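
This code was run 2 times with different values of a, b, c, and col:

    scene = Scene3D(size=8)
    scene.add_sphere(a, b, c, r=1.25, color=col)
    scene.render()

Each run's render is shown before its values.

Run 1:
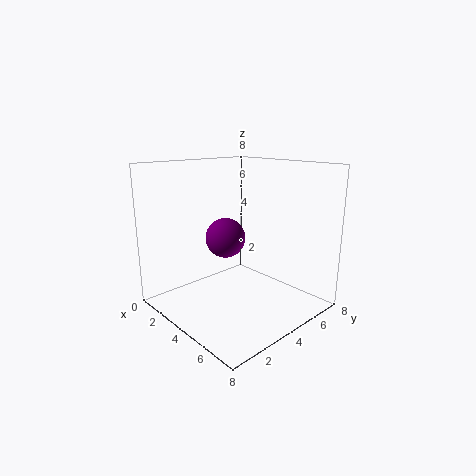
a = 1.75, b = 5, c = 3.25, col = 'purple'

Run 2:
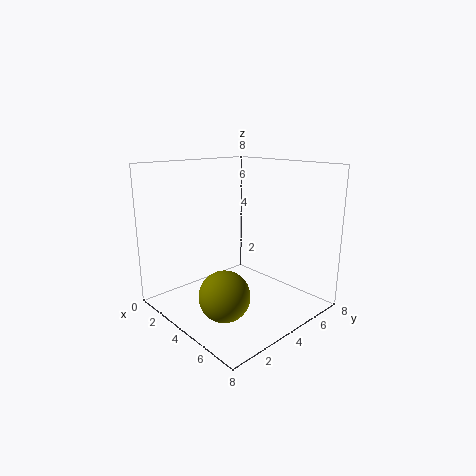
a = 5.75, b = 1.5, c = 2, col = 'olive'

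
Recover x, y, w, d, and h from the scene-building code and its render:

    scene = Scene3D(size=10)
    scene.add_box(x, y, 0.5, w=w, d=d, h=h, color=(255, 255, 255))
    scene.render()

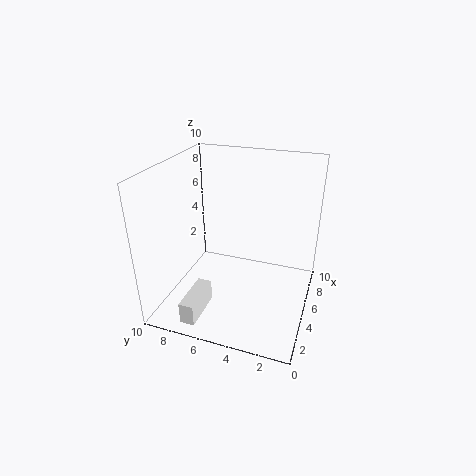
x = 0.5
y = 6.5
w = 3
d = 1
h = 1.5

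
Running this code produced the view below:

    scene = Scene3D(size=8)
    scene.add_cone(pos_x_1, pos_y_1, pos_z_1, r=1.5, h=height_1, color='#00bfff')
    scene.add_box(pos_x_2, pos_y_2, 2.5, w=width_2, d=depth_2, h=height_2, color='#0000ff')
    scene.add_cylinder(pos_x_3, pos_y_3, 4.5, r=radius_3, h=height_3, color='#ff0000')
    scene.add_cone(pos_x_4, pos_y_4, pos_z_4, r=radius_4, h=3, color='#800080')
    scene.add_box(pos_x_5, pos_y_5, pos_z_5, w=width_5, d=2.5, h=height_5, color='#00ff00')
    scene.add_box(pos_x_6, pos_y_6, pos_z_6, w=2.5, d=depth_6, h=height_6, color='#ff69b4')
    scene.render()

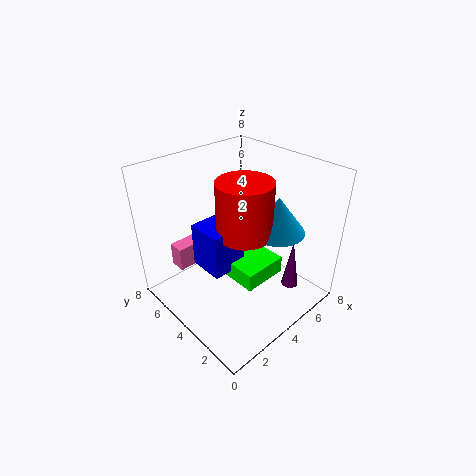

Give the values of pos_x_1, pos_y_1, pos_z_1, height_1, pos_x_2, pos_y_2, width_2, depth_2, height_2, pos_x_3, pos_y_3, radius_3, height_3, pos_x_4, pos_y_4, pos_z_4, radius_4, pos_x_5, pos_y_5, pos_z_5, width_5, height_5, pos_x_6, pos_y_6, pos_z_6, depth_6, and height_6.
pos_x_1 = 5.5, pos_y_1 = 2.5, pos_z_1 = 4.5, height_1 = 2, pos_x_2 = 2, pos_y_2 = 3.5, width_2 = 2, depth_2 = 2, height_2 = 2.5, pos_x_3 = 4, pos_y_3 = 3.5, radius_3 = 1.5, height_3 = 3, pos_x_4 = 6.5, pos_y_4 = 2, pos_z_4 = 0.5, radius_4 = 0.5, pos_x_5 = 3, pos_y_5 = 2, pos_z_5 = 2, width_5 = 2.5, height_5 = 1, pos_x_6 = 2, pos_y_6 = 7, pos_z_6 = 1, depth_6 = 1, height_6 = 1.5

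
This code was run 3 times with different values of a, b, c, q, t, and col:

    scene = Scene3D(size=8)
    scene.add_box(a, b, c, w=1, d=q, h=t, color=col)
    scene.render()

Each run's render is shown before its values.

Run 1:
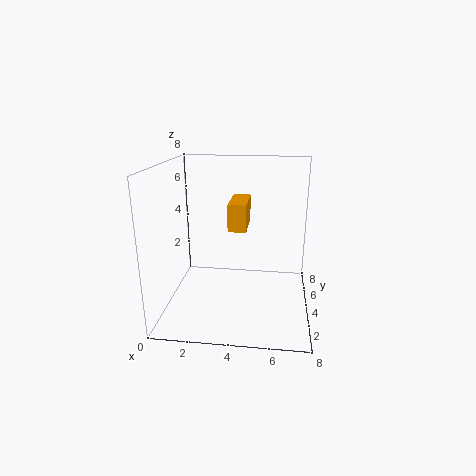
a = 3.5
b = 3.5
c = 4.5
q = 2.5
t = 1.5
col = 'orange'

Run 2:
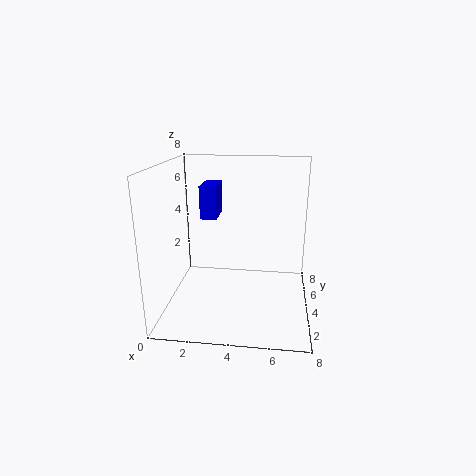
a = 1.5
b = 5.5
c = 4.5
q = 2
t = 2
col = 'blue'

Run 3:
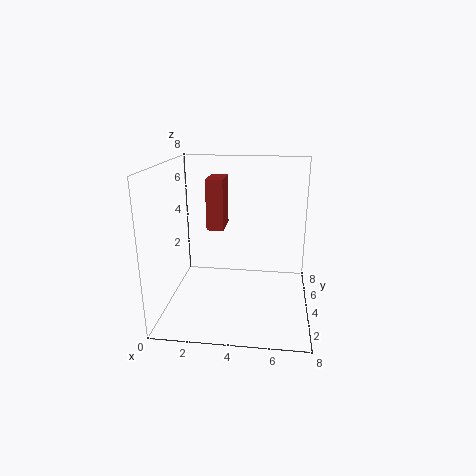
a = 2
b = 5
c = 4
q = 2
t = 3
col = 'brown'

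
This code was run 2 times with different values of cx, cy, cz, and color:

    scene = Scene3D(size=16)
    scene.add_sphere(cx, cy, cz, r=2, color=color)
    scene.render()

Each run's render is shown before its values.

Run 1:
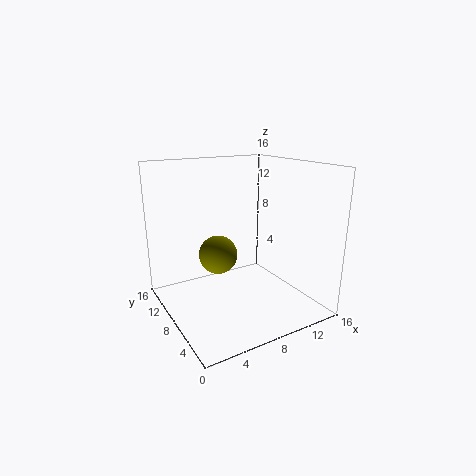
cx = 5, cy = 7, cz = 7, color = 'olive'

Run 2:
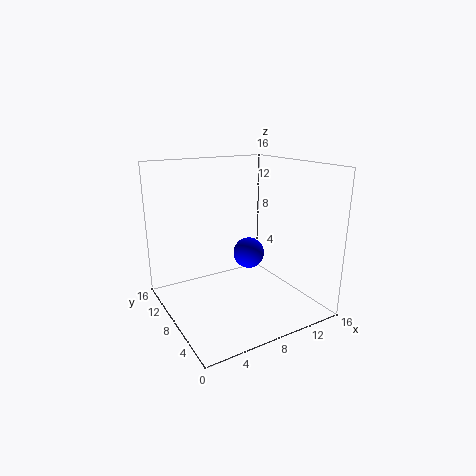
cx = 12, cy = 12, cz = 4, color = 'blue'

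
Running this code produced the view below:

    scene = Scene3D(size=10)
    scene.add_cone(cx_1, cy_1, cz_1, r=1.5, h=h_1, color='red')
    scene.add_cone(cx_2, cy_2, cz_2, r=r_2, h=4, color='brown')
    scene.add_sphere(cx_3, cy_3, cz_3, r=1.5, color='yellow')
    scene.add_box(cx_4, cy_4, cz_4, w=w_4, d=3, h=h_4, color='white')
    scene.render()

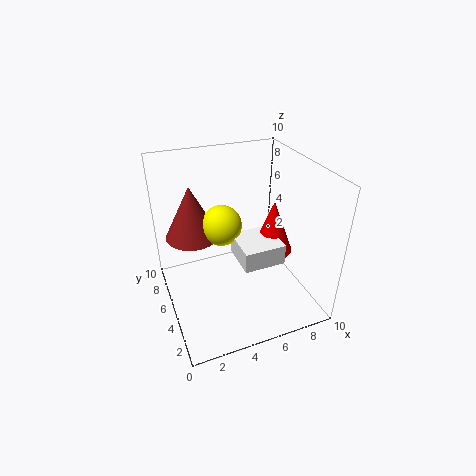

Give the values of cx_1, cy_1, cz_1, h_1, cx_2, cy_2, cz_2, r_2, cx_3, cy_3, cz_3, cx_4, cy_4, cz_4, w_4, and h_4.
cx_1 = 8, cy_1 = 5.5, cz_1 = 3, h_1 = 4, cx_2 = 2.5, cy_2 = 8, cz_2 = 4, r_2 = 2, cx_3 = 4.5, cy_3 = 7, cz_3 = 5, cx_4 = 5, cy_4 = 3.5, cz_4 = 3, w_4 = 3, h_4 = 1.5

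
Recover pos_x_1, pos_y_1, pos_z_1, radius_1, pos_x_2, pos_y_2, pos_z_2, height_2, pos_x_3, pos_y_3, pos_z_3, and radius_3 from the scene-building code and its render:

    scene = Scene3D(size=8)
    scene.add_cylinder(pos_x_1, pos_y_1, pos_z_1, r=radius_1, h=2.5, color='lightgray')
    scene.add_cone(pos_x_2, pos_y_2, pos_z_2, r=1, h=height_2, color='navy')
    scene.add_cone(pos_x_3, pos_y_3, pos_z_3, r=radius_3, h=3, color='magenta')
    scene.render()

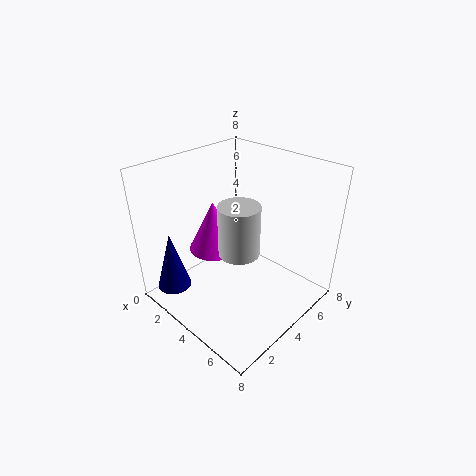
pos_x_1 = 5.5; pos_y_1 = 2.5; pos_z_1 = 4.5; radius_1 = 1; pos_x_2 = 1; pos_y_2 = 1.5; pos_z_2 = 0.5; height_2 = 3.5; pos_x_3 = 2; pos_y_3 = 4; pos_z_3 = 2.5; radius_3 = 1.5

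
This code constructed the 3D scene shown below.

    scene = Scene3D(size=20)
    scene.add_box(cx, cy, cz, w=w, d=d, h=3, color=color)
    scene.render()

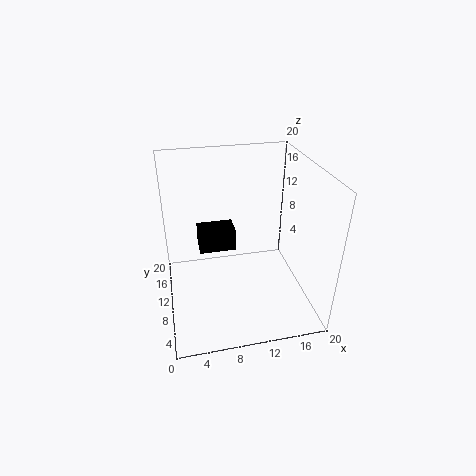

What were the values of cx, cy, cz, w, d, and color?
cx = 4.5, cy = 8, cz = 9.5, w = 4.75, d = 3, color = 'black'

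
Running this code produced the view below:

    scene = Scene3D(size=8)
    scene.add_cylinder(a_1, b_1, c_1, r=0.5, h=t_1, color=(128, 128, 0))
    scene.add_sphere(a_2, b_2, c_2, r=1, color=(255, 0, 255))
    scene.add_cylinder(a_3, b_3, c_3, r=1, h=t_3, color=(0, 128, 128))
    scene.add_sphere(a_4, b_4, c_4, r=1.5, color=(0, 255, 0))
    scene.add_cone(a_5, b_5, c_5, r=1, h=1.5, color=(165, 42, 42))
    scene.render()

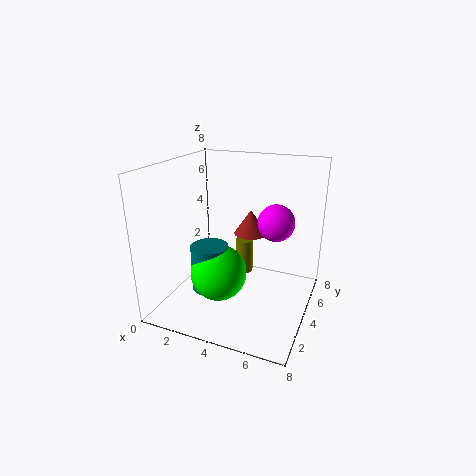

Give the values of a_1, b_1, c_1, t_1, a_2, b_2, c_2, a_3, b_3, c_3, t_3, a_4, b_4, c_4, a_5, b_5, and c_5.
a_1 = 4, b_1 = 5, c_1 = 1.5, t_1 = 2, a_2 = 6, b_2 = 4.5, c_2 = 5, a_3 = 3, b_3 = 2.5, c_3 = 1.5, t_3 = 2.5, a_4 = 3.5, b_4 = 2.5, c_4 = 2.5, a_5 = 4, b_5 = 6, c_5 = 3.5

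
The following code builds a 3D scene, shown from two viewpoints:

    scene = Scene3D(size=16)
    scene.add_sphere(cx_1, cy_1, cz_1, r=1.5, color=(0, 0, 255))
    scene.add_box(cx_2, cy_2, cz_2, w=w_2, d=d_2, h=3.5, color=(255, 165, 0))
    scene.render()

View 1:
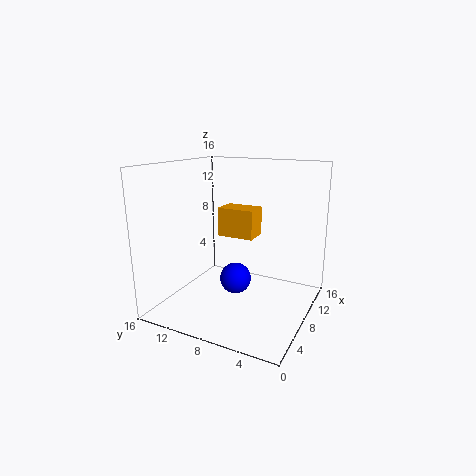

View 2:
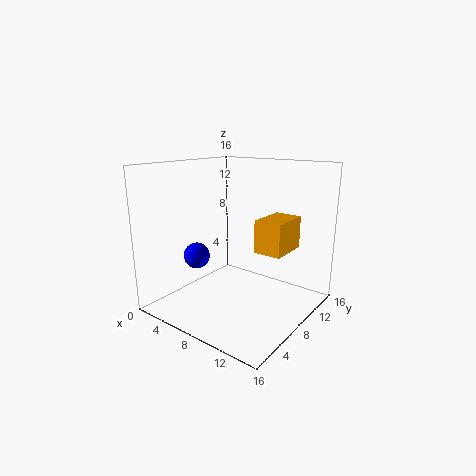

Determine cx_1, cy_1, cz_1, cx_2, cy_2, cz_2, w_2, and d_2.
cx_1 = 3.5; cy_1 = 6; cz_1 = 5.5; cx_2 = 10.5; cy_2 = 7.5; cz_2 = 7; w_2 = 3; d_2 = 4.5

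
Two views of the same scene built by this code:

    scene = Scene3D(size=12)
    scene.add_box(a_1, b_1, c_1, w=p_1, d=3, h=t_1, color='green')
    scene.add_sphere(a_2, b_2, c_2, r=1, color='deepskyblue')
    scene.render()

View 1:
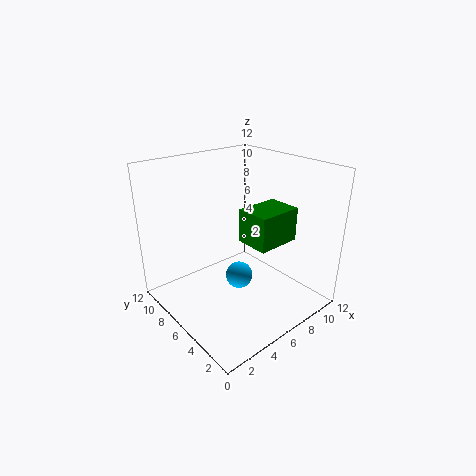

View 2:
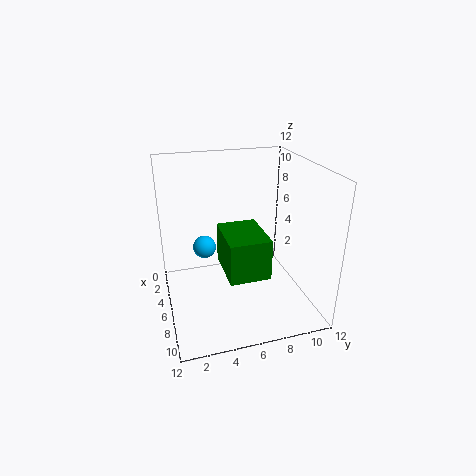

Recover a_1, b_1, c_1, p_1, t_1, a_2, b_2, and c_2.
a_1 = 7
b_1 = 4
c_1 = 5
p_1 = 4
t_1 = 3
a_2 = 4
b_2 = 3.5
c_2 = 4.5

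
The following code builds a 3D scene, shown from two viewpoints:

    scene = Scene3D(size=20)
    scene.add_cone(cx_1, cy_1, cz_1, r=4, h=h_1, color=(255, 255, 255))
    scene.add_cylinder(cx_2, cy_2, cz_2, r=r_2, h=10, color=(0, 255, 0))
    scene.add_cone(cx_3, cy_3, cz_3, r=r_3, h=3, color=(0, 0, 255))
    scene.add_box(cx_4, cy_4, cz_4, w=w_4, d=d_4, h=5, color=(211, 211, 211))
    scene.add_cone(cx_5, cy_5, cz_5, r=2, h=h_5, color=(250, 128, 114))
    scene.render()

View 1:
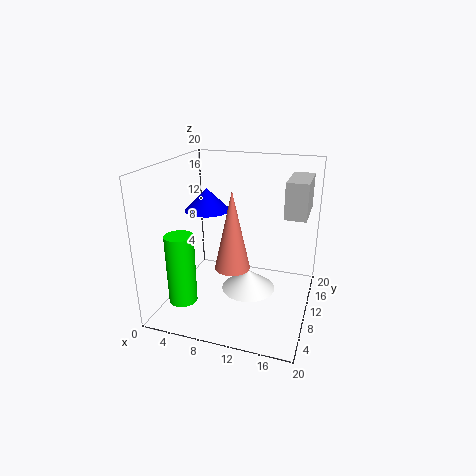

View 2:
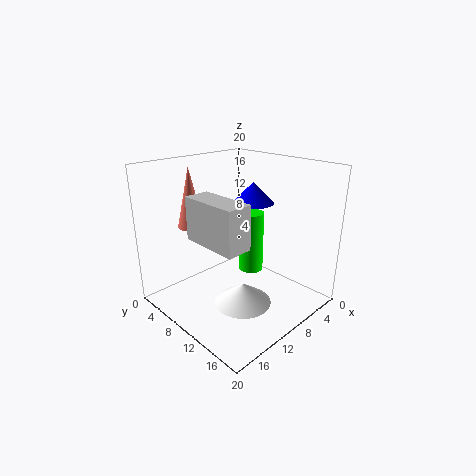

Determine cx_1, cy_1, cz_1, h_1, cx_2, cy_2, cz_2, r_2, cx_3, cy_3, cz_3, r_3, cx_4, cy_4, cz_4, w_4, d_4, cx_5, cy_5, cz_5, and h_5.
cx_1 = 11; cy_1 = 12; cz_1 = 1; h_1 = 3; cx_2 = 3; cy_2 = 6; cz_2 = 1; r_2 = 2; cx_3 = 6; cy_3 = 9; cz_3 = 14; r_3 = 3; cx_4 = 16; cy_4 = 11; cz_4 = 13; w_4 = 3; d_4 = 7; cx_5 = 12; cy_5 = 2; cz_5 = 10; h_5 = 9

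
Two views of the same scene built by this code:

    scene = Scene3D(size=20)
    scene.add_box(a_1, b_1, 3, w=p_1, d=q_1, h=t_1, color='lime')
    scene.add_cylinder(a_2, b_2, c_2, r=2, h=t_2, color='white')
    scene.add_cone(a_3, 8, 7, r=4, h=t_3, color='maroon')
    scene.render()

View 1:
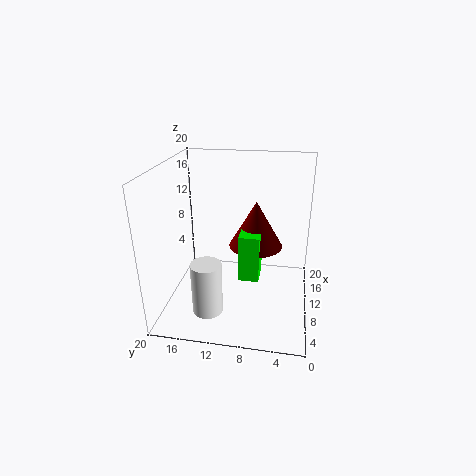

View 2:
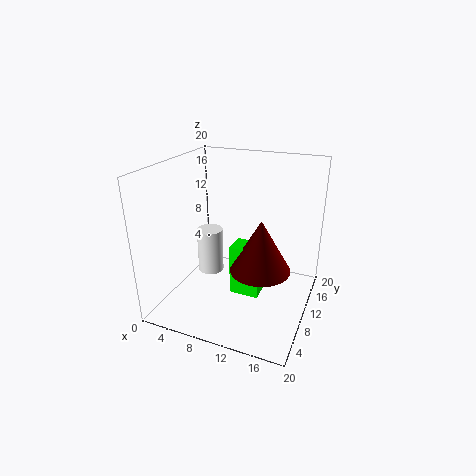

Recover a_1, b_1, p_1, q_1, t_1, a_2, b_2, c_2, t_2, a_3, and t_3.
a_1 = 10
b_1 = 7
p_1 = 4
q_1 = 3
t_1 = 7
a_2 = 4
b_2 = 13
c_2 = 2
t_2 = 7
a_3 = 14
t_3 = 7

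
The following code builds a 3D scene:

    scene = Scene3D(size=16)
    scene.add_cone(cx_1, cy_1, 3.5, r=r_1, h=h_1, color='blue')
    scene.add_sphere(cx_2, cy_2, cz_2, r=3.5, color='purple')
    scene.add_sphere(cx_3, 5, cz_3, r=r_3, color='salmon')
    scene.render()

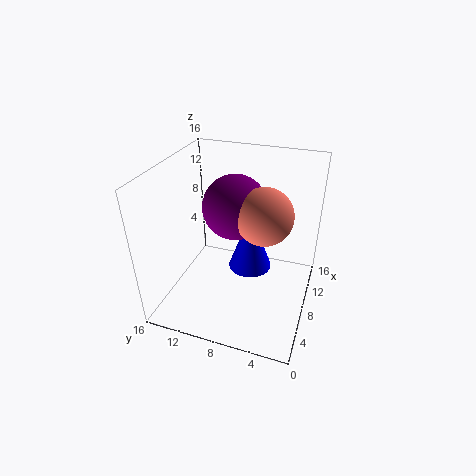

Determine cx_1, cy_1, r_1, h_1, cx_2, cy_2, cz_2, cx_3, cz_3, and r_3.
cx_1 = 9.5; cy_1 = 7; r_1 = 2.5; h_1 = 7; cx_2 = 8.5; cy_2 = 8.5; cz_2 = 11.5; cx_3 = 7.5; cz_3 = 11.5; r_3 = 3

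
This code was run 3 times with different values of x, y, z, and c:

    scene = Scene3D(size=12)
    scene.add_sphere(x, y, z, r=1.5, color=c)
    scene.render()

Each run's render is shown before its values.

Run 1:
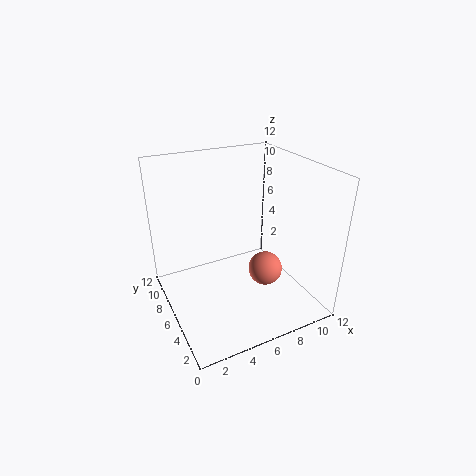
x = 8.5; y = 5.5; z = 2.5; c = 'salmon'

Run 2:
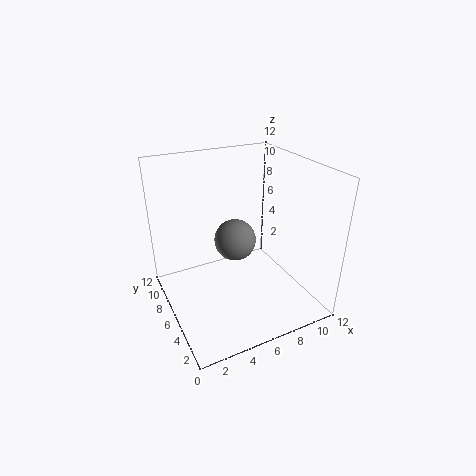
x = 4.5; y = 3.5; z = 7.5; c = 'gray'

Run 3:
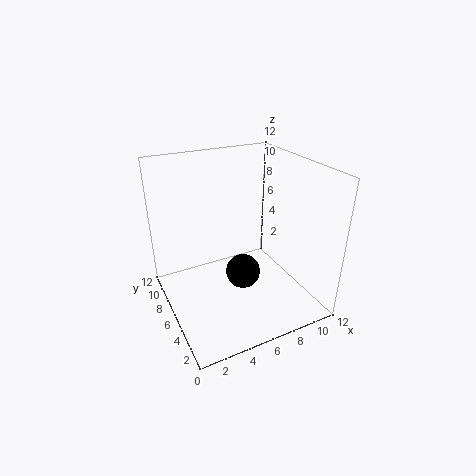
x = 6.5; y = 6; z = 2.5; c = 'black'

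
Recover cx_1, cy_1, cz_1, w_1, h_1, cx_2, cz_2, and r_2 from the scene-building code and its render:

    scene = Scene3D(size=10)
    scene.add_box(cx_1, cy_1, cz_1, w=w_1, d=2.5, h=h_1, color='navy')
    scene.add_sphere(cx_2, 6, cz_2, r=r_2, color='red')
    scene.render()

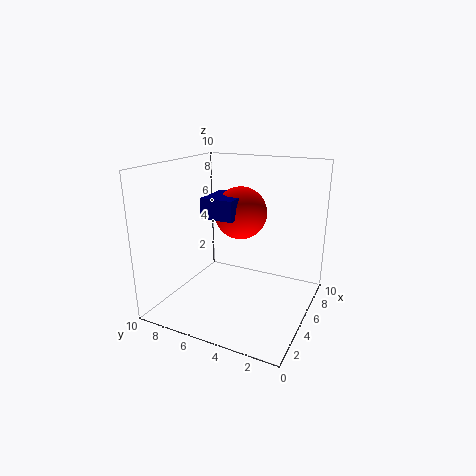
cx_1 = 5; cy_1 = 5.5; cz_1 = 6; w_1 = 3; h_1 = 1.5; cx_2 = 7.5; cz_2 = 6; r_2 = 2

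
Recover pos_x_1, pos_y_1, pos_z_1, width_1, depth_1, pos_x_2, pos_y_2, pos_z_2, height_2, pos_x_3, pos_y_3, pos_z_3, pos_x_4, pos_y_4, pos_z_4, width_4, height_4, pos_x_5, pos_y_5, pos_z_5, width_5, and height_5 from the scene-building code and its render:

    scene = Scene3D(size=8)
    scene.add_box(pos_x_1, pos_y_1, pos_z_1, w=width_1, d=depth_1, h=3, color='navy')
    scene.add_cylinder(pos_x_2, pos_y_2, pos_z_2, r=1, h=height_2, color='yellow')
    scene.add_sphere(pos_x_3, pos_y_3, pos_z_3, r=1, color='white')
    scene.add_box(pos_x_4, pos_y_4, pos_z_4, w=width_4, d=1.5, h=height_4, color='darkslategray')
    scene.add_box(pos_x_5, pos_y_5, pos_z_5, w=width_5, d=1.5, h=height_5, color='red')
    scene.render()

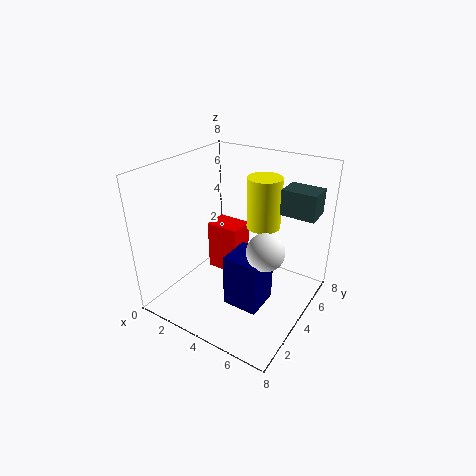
pos_x_1 = 4; pos_y_1 = 2.5; pos_z_1 = 0.5; width_1 = 2; depth_1 = 2; pos_x_2 = 4.5; pos_y_2 = 6; pos_z_2 = 4; height_2 = 3; pos_x_3 = 6; pos_y_3 = 3.5; pos_z_3 = 4; pos_x_4 = 5.5; pos_y_4 = 6; pos_z_4 = 5; width_4 = 2; height_4 = 1.5; pos_x_5 = 1.5; pos_y_5 = 4.5; pos_z_5 = 1; width_5 = 2; height_5 = 3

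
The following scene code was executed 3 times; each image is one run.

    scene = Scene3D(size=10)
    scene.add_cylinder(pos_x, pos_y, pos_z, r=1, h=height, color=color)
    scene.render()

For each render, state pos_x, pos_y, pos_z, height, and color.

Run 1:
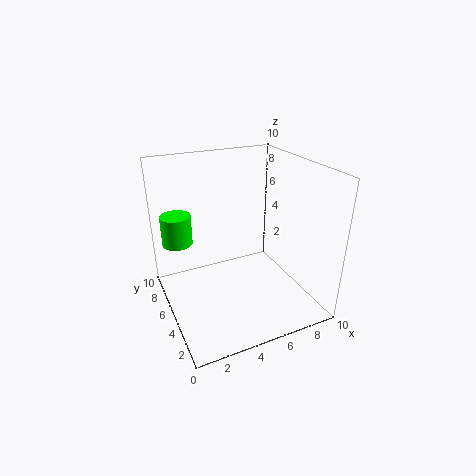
pos_x = 1, pos_y = 6, pos_z = 5, height = 2, color = 'lime'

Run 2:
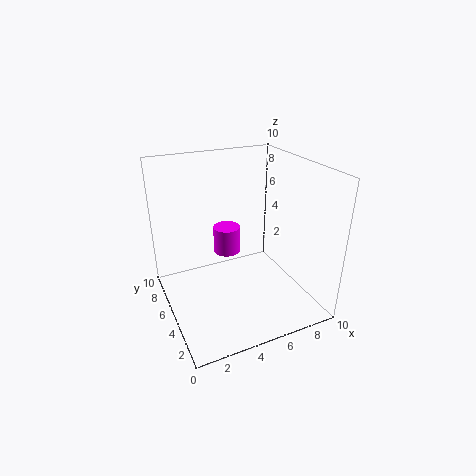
pos_x = 5, pos_y = 7, pos_z = 3, height = 2, color = 'magenta'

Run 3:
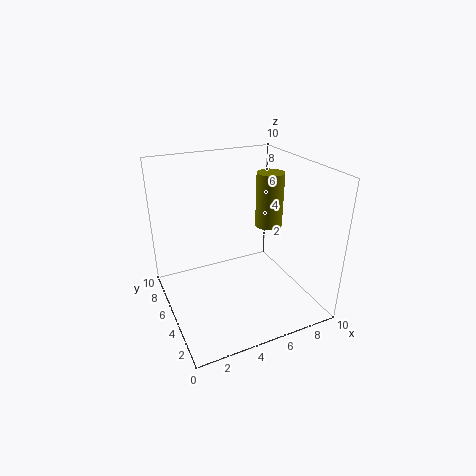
pos_x = 8, pos_y = 6, pos_z = 5, height = 4, color = 'olive'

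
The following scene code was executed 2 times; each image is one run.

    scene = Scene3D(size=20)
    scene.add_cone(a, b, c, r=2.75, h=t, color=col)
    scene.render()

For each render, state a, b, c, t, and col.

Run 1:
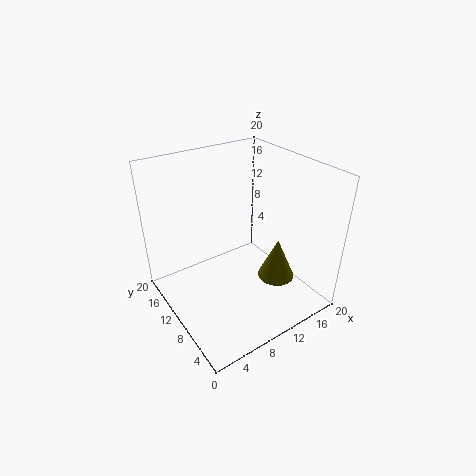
a = 15.75, b = 8, c = 2.25, t = 6.25, col = 'olive'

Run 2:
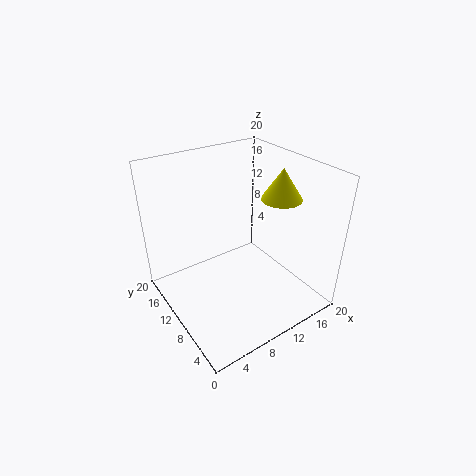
a = 15.25, b = 7.5, c = 15.5, t = 4.25, col = 'yellow'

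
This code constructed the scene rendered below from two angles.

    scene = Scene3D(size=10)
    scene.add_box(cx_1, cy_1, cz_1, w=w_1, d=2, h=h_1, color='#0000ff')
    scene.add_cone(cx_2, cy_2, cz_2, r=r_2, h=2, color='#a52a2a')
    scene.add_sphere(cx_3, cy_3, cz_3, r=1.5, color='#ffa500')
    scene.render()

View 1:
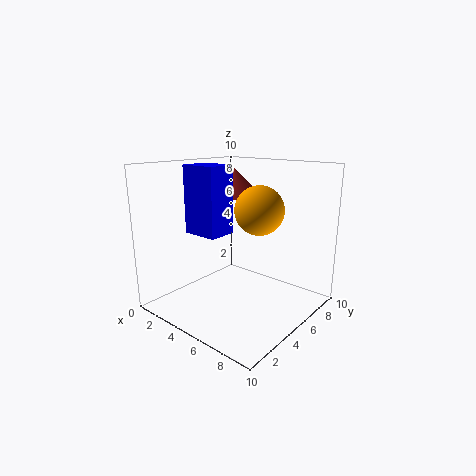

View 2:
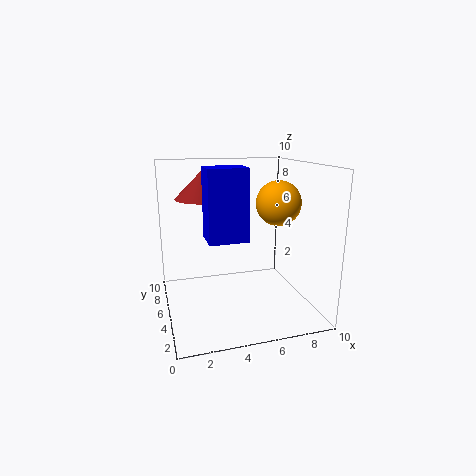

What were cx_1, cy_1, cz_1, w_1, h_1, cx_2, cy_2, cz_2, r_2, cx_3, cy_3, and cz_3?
cx_1 = 2.5; cy_1 = 2.5; cz_1 = 5.5; w_1 = 2.5; h_1 = 4.5; cx_2 = 3; cy_2 = 7; cz_2 = 7.5; r_2 = 2; cx_3 = 7.5; cy_3 = 4; cz_3 = 7.5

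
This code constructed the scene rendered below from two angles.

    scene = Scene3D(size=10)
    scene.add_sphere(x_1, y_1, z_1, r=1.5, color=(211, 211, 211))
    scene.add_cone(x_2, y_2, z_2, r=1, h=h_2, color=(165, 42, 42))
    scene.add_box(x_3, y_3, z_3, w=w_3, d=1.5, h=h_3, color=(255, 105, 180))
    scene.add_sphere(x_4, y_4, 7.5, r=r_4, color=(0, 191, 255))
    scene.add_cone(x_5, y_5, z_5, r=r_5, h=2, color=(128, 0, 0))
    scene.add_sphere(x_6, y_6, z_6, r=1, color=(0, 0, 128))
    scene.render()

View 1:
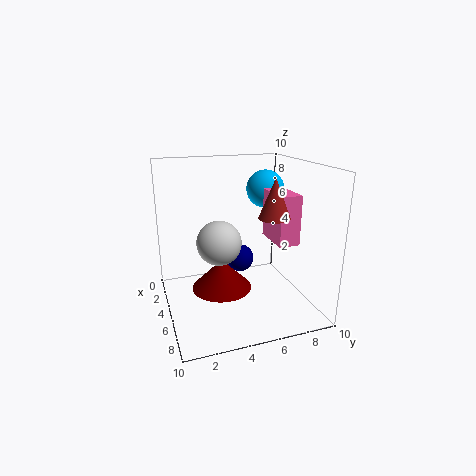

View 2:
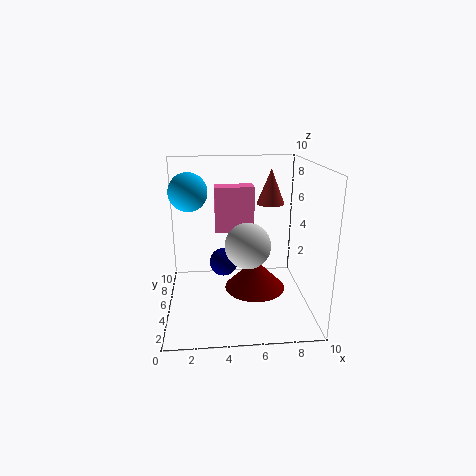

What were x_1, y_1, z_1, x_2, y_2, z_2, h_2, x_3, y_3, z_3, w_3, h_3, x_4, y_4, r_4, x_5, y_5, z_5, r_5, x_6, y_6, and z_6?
x_1 = 5.5; y_1 = 3.5; z_1 = 5; x_2 = 7.5; y_2 = 6.5; z_2 = 7; h_2 = 2.5; x_3 = 3.5; y_3 = 7.5; z_3 = 4.5; w_3 = 3; h_3 = 3.5; x_4 = 1.5; y_4 = 8.5; r_4 = 1.5; x_5 = 6; y_5 = 3.5; z_5 = 2; r_5 = 2; x_6 = 4; y_6 = 5.5; z_6 = 3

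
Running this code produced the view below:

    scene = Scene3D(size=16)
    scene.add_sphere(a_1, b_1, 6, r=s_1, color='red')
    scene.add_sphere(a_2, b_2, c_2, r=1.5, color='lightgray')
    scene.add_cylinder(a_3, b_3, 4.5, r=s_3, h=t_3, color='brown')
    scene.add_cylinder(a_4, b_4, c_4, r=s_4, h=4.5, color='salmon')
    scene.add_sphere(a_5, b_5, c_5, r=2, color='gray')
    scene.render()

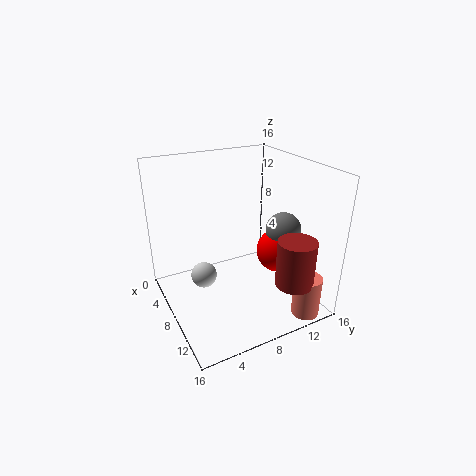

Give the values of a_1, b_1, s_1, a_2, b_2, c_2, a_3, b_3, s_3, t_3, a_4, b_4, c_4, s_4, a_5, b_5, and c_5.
a_1 = 9.5
b_1 = 12.5
s_1 = 2.5
a_2 = 6
b_2 = 4.5
c_2 = 3
a_3 = 14
b_3 = 11.5
s_3 = 2
t_3 = 5
a_4 = 14.5
b_4 = 13
c_4 = 0.5
s_4 = 1.5
a_5 = 9.5
b_5 = 13
c_5 = 8.5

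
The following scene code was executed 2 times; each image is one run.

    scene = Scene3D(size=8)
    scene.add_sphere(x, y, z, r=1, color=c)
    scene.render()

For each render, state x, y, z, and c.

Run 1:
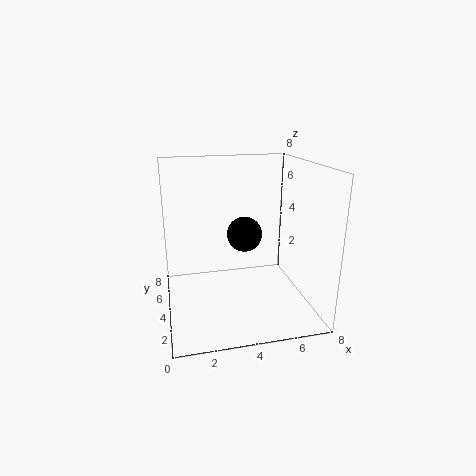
x = 4.5; y = 4.5; z = 4; c = 'black'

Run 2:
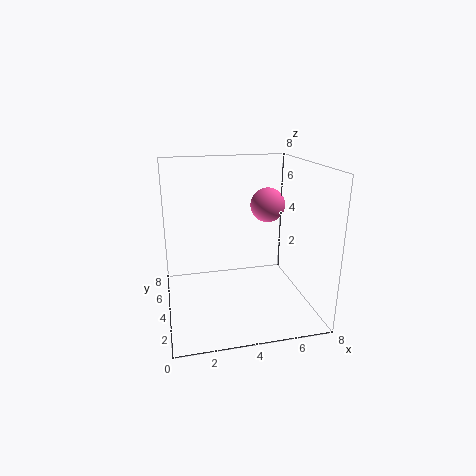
x = 6; y = 5; z = 5.5; c = 'hotpink'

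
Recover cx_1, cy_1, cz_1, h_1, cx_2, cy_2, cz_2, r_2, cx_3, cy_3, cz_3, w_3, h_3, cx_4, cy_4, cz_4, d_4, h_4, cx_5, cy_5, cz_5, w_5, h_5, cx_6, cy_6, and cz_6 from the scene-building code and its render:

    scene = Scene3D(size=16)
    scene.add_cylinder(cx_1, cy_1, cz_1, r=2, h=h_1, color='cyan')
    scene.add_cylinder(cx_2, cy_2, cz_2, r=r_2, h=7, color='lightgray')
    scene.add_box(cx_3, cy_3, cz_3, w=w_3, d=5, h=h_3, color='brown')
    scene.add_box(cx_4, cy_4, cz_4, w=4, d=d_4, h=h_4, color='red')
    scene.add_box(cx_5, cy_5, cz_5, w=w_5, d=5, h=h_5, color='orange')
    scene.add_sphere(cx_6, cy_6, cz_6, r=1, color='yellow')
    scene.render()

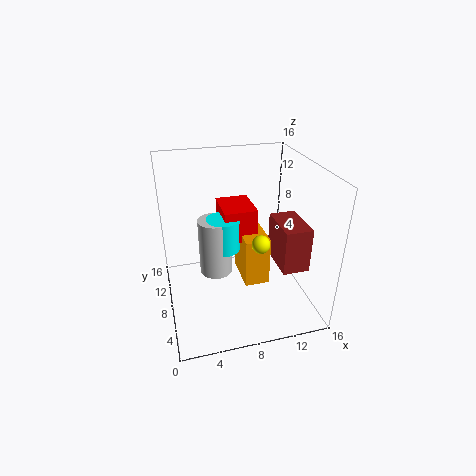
cx_1 = 7, cy_1 = 11, cz_1 = 5, h_1 = 4, cx_2 = 6, cy_2 = 11, cz_2 = 2, r_2 = 2, cx_3 = 12, cy_3 = 4, cz_3 = 5, w_3 = 3, h_3 = 5, cx_4 = 7, cy_4 = 10, cz_4 = 6, d_4 = 5, h_4 = 4, cx_5 = 9, cy_5 = 8, cz_5 = 1, w_5 = 3, h_5 = 6, cx_6 = 10, cy_6 = 6, cz_6 = 8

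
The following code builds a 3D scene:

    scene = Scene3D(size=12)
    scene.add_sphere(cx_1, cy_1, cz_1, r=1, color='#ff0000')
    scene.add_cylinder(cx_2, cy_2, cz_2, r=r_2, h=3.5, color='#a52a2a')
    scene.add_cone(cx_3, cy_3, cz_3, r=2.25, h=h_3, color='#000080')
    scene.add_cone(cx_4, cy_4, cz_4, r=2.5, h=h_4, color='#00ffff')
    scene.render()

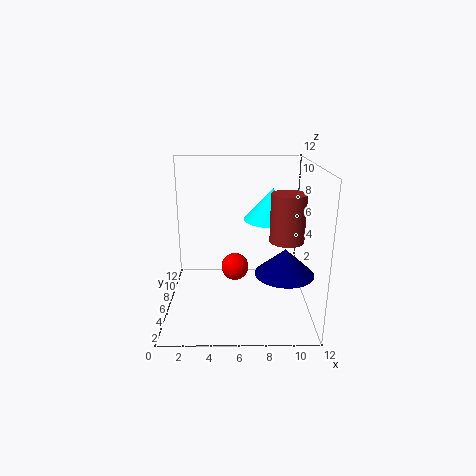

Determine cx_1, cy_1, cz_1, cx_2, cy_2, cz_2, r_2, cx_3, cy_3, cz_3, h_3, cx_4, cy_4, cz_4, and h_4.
cx_1 = 5.75; cy_1 = 2.75; cz_1 = 5; cx_2 = 9.5; cy_2 = 2.75; cz_2 = 7; r_2 = 1.25; cx_3 = 9.5; cy_3 = 3; cz_3 = 4.25; h_3 = 2; cx_4 = 9; cy_4 = 8; cz_4 = 7; h_4 = 2.75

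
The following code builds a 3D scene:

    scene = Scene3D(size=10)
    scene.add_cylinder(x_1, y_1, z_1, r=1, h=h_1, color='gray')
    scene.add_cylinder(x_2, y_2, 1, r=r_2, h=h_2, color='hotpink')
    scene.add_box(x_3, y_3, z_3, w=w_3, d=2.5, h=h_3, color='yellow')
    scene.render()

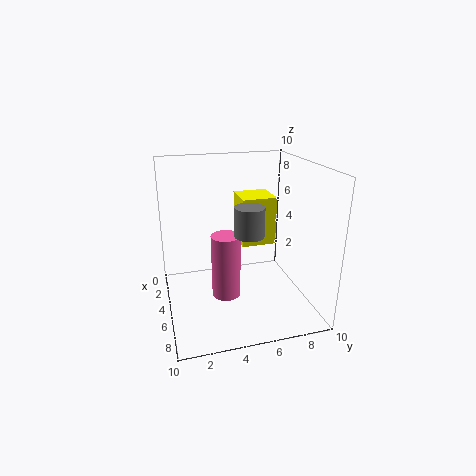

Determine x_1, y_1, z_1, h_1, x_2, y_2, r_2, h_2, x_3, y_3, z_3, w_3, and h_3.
x_1 = 6
y_1 = 5.5
z_1 = 5.5
h_1 = 2
x_2 = 5.5
y_2 = 4
r_2 = 1
h_2 = 4.5
x_3 = 2
y_3 = 5.5
z_3 = 4
w_3 = 2.5
h_3 = 3.5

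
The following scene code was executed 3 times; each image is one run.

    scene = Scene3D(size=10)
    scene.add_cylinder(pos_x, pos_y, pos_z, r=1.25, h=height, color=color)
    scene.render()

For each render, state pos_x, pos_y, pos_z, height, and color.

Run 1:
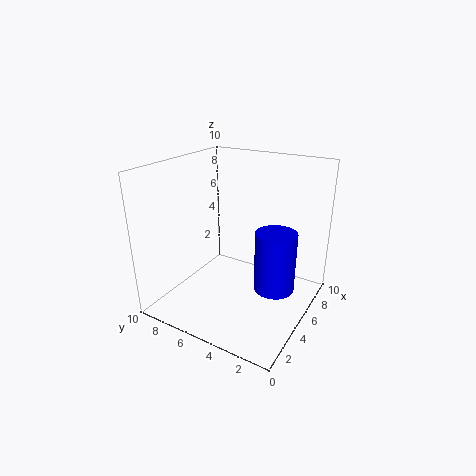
pos_x = 3.5
pos_y = 1.5
pos_z = 3
height = 3.75
color = 'blue'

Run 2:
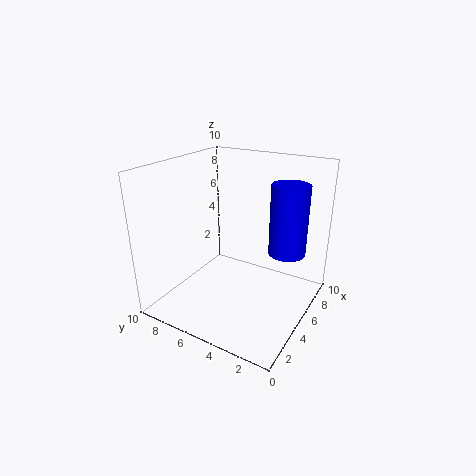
pos_x = 6
pos_y = 1.75
pos_z = 4.25
height = 4.75
color = 'blue'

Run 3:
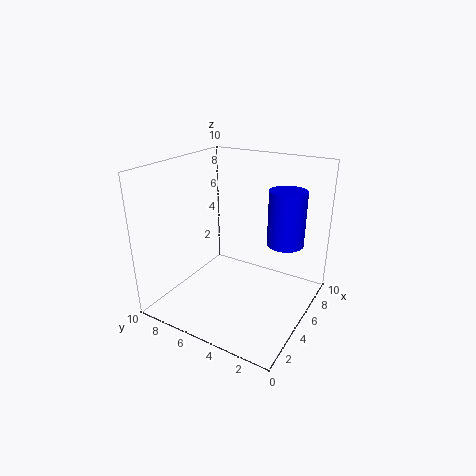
pos_x = 6.25
pos_y = 2
pos_z = 4.75
height = 3.75
color = 'blue'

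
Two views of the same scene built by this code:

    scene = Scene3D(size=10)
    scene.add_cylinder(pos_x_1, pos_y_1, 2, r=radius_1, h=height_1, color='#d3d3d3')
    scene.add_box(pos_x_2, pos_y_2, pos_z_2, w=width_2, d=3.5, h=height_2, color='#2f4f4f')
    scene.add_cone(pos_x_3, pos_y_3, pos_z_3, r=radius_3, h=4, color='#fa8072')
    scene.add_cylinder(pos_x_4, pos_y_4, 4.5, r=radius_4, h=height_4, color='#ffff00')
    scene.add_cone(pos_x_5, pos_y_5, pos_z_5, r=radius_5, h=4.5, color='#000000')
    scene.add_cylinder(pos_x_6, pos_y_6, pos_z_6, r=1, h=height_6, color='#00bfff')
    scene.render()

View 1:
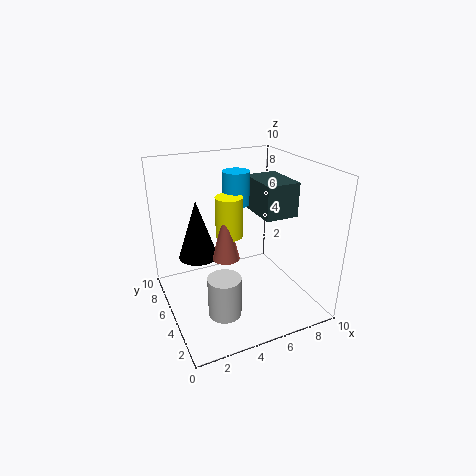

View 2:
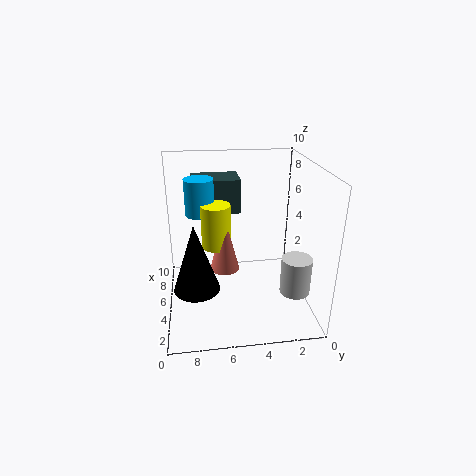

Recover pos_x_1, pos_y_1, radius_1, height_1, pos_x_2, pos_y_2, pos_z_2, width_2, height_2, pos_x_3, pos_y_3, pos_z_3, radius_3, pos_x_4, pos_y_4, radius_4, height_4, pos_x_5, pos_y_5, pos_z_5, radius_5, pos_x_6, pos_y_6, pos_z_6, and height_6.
pos_x_1 = 2.5; pos_y_1 = 1.5; radius_1 = 1; height_1 = 2.5; pos_x_2 = 7; pos_y_2 = 4.5; pos_z_2 = 6; width_2 = 2.5; height_2 = 2.5; pos_x_3 = 4.5; pos_y_3 = 6; pos_z_3 = 3; radius_3 = 1; pos_x_4 = 5; pos_y_4 = 6.5; radius_4 = 1; height_4 = 3; pos_x_5 = 3; pos_y_5 = 8; pos_z_5 = 2.5; radius_5 = 1.5; pos_x_6 = 6; pos_y_6 = 7.5; pos_z_6 = 6.5; height_6 = 2.5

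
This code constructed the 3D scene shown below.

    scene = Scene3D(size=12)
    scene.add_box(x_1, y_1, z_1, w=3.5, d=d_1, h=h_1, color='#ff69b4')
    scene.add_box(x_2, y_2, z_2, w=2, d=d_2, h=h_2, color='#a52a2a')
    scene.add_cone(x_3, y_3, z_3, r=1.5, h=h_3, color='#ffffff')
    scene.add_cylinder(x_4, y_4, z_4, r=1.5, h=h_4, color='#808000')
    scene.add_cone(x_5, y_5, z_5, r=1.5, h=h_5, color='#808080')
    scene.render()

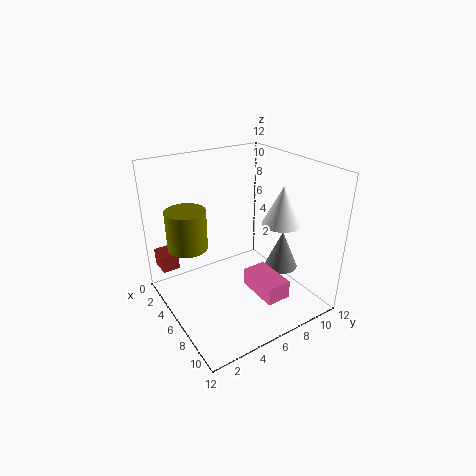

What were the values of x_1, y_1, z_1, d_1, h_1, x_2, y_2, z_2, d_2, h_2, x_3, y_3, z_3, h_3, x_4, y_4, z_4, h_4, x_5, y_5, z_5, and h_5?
x_1 = 7; y_1 = 6; z_1 = 2; d_1 = 2; h_1 = 1.5; x_2 = 0.5; y_2 = 0.5; z_2 = 2.5; d_2 = 1.5; h_2 = 1.5; x_3 = 9; y_3 = 8; z_3 = 8; h_3 = 3; x_4 = 6; y_4 = 1.5; z_4 = 6.5; h_4 = 3; x_5 = 6.5; y_5 = 10.5; z_5 = 2; h_5 = 3.5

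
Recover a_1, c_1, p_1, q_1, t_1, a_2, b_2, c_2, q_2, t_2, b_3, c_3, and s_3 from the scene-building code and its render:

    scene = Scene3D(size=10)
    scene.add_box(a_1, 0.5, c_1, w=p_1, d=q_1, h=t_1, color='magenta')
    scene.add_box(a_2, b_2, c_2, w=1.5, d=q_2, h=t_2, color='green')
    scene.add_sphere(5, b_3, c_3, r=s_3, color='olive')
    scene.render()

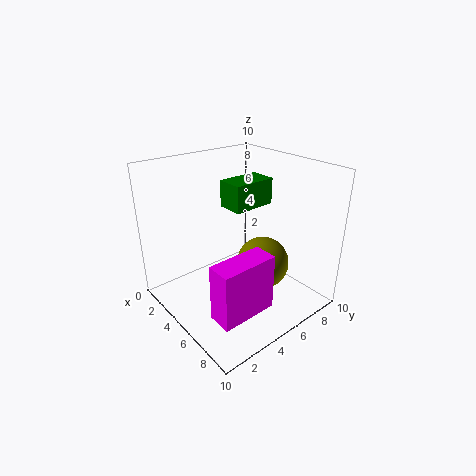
a_1 = 8; c_1 = 2.5; p_1 = 1.5; q_1 = 3.5; t_1 = 3.5; a_2 = 6.5; b_2 = 2.5; c_2 = 8.5; q_2 = 2.5; t_2 = 1.5; b_3 = 7.5; c_3 = 2; s_3 = 2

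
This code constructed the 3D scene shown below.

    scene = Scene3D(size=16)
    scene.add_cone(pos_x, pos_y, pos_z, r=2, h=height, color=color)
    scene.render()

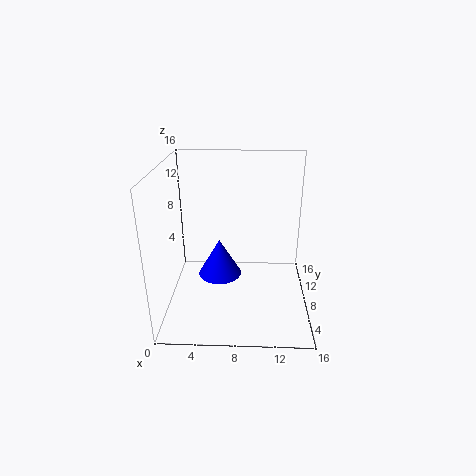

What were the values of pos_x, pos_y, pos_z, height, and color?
pos_x = 6.5; pos_y = 2.5; pos_z = 7; height = 3.5; color = 'blue'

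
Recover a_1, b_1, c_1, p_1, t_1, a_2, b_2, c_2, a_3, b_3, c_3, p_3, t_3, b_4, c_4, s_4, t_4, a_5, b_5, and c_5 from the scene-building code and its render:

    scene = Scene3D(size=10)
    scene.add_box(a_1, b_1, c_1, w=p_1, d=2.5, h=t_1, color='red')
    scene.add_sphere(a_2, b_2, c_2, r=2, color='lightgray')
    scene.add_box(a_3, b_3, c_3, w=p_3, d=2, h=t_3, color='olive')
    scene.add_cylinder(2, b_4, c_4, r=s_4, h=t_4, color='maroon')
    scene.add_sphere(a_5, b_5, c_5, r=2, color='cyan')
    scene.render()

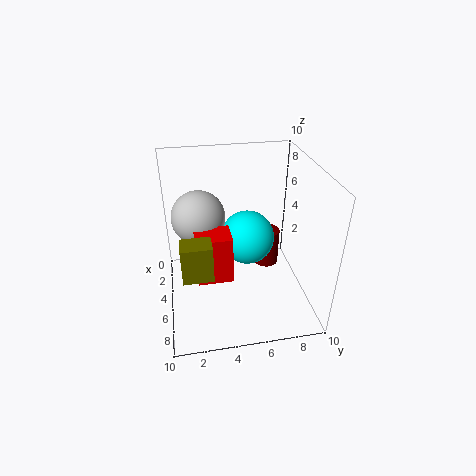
a_1 = 4
b_1 = 2
c_1 = 2
p_1 = 2
t_1 = 3.5
a_2 = 2.5
b_2 = 2.5
c_2 = 5.5
a_3 = 6
b_3 = 1
c_3 = 3.5
p_3 = 1.5
t_3 = 2.5
b_4 = 8
c_4 = 0.5
s_4 = 1
t_4 = 3
a_5 = 3.5
b_5 = 6
c_5 = 4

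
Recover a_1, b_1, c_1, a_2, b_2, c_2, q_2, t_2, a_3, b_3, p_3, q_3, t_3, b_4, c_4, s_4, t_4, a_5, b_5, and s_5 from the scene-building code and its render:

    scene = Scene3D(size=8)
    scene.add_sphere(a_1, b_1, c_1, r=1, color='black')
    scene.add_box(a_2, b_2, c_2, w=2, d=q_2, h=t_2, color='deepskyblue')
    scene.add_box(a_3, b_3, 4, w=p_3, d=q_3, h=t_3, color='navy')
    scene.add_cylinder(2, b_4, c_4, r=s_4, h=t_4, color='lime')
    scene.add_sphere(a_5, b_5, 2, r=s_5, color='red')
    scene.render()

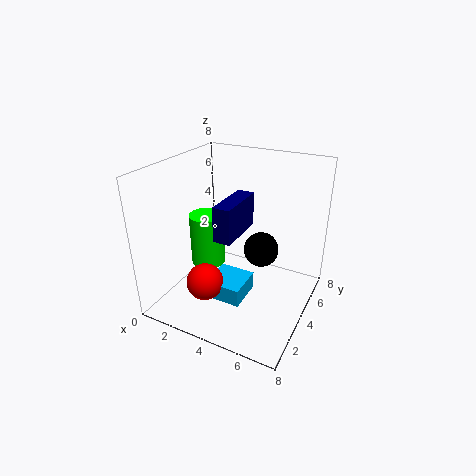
a_1 = 5, b_1 = 5, c_1 = 3, a_2 = 3, b_2 = 2, c_2 = 1, q_2 = 2, t_2 = 1, a_3 = 3, b_3 = 3, p_3 = 1, q_3 = 3, t_3 = 2, b_4 = 4, c_4 = 2, s_4 = 1, t_4 = 3, a_5 = 3, b_5 = 2, s_5 = 1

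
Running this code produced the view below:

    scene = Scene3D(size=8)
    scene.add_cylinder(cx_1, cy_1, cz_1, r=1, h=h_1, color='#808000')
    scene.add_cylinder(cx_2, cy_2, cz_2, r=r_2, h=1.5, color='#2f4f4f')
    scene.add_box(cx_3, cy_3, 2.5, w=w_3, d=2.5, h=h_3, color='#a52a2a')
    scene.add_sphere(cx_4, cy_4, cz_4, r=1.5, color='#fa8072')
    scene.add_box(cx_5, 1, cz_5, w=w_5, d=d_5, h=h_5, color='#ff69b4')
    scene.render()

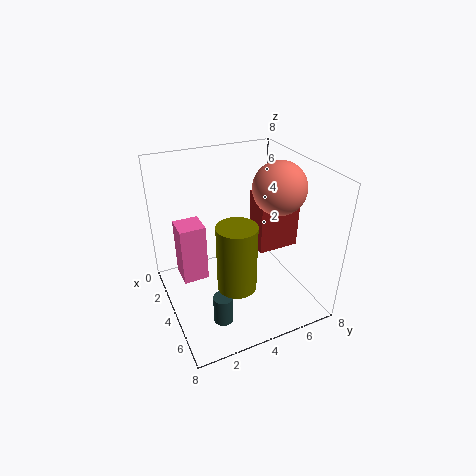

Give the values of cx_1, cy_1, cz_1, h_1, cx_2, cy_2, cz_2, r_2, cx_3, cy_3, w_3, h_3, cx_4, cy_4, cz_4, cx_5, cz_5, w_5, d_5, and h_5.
cx_1 = 6; cy_1 = 3; cz_1 = 2.5; h_1 = 3.5; cx_2 = 6.5; cy_2 = 2; cz_2 = 1; r_2 = 0.5; cx_3 = 2.5; cy_3 = 5.5; w_3 = 1.5; h_3 = 3.5; cx_4 = 4; cy_4 = 6.5; cz_4 = 6.5; cx_5 = 1.5; cz_5 = 1; w_5 = 1.5; d_5 = 1.5; h_5 = 3.5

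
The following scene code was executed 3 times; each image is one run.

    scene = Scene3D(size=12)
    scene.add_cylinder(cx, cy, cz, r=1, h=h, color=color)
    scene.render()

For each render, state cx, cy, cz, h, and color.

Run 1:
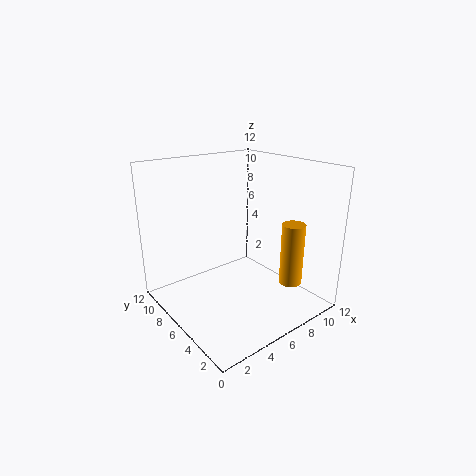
cx = 10, cy = 3.5, cz = 1.5, h = 5.5, color = 'orange'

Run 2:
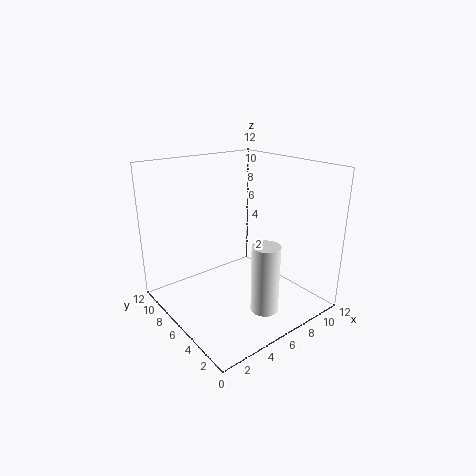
cx = 4.5, cy = 1, cz = 2.5, h = 5, color = 'white'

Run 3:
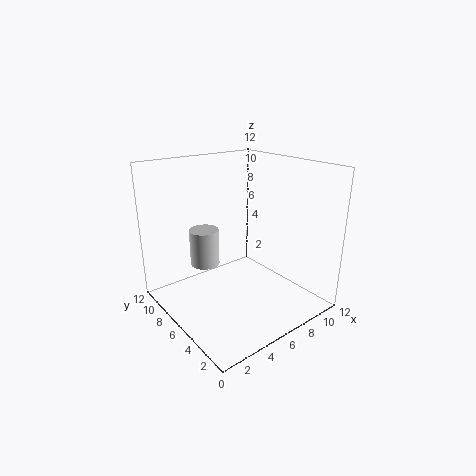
cx = 1.5, cy = 4, cz = 6, h = 2.5, color = 'lightgray'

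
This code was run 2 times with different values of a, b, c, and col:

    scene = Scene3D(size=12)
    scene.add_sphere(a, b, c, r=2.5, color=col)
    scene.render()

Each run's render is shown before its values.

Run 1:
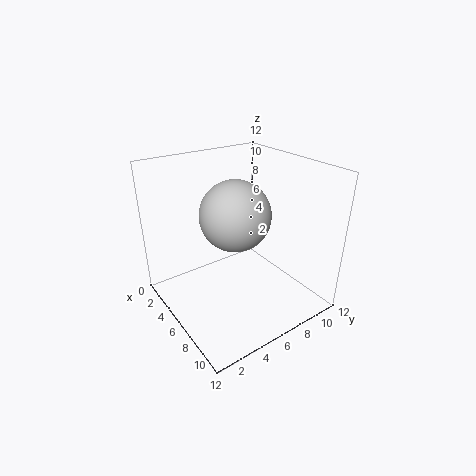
a = 8.5; b = 4; c = 9.5; col = 'lightgray'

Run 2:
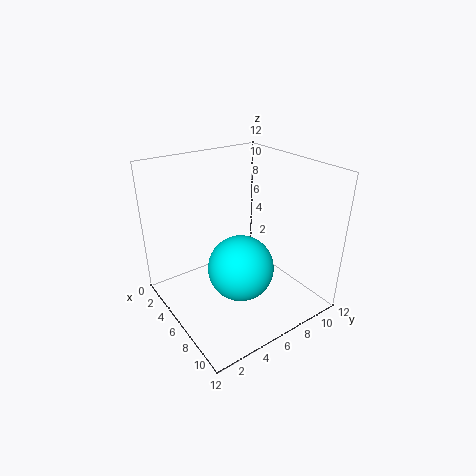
a = 8.5; b = 4.5; c = 5; col = 'cyan'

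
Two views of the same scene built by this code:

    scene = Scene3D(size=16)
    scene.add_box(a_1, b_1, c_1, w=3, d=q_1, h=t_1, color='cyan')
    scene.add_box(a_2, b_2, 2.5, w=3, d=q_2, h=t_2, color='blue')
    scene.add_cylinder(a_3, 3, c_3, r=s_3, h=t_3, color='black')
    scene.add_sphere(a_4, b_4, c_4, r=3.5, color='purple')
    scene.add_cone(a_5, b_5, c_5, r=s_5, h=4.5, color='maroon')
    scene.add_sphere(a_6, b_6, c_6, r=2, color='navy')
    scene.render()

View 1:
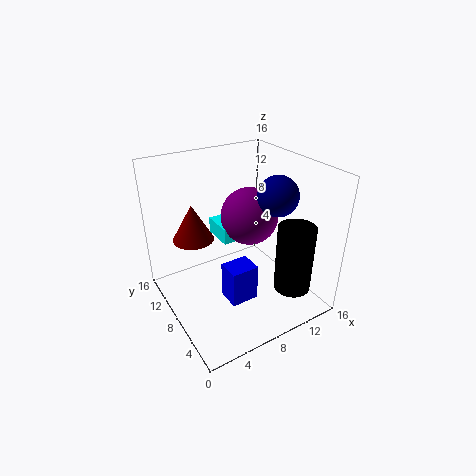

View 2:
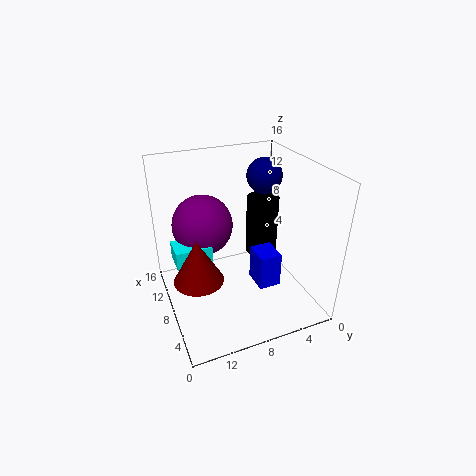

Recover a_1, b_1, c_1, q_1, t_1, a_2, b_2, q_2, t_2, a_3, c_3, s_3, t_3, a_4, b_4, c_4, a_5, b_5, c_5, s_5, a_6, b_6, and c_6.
a_1 = 8
b_1 = 11
c_1 = 5.5
q_1 = 4
t_1 = 2
a_2 = 5
b_2 = 4
q_2 = 2.5
t_2 = 4
a_3 = 12
c_3 = 3
s_3 = 2
t_3 = 7.5
a_4 = 11.5
b_4 = 11
c_4 = 8.5
a_5 = 5
b_5 = 13.5
c_5 = 6
s_5 = 2.5
a_6 = 10
b_6 = 4
c_6 = 14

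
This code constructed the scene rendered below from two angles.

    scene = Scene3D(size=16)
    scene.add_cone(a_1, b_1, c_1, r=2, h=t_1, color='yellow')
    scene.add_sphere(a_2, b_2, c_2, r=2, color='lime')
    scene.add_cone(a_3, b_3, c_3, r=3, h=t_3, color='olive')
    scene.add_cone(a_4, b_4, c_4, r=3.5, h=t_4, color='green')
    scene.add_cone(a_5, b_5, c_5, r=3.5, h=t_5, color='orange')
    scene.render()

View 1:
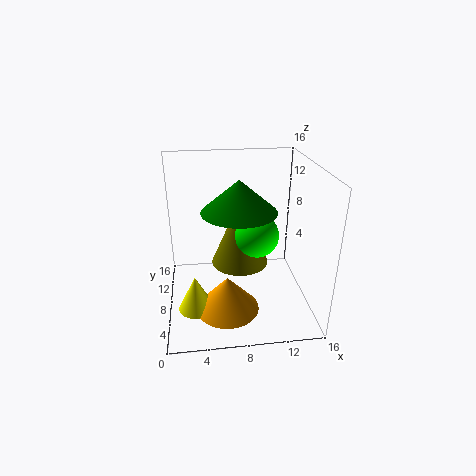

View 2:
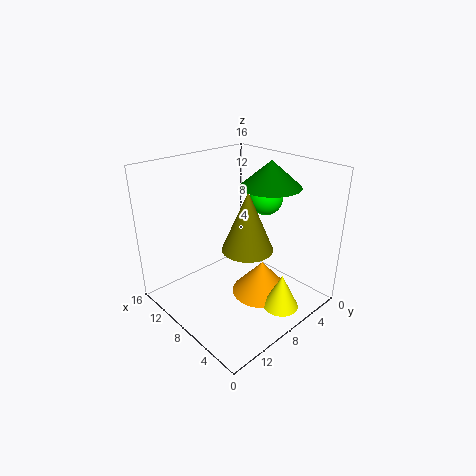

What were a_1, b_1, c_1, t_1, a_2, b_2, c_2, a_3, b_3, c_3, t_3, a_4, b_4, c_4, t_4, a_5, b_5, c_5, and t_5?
a_1 = 3; b_1 = 6; c_1 = 0.5; t_1 = 4; a_2 = 9; b_2 = 2.5; c_2 = 11; a_3 = 8; b_3 = 6.5; c_3 = 6; t_3 = 7; a_4 = 7.5; b_4 = 3.5; c_4 = 13; t_4 = 3; a_5 = 6.5; b_5 = 5.5; c_5 = 0.5; t_5 = 4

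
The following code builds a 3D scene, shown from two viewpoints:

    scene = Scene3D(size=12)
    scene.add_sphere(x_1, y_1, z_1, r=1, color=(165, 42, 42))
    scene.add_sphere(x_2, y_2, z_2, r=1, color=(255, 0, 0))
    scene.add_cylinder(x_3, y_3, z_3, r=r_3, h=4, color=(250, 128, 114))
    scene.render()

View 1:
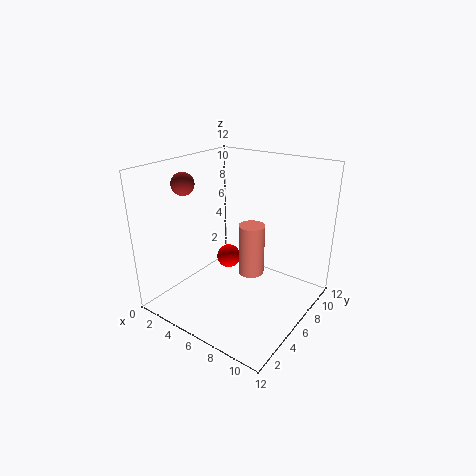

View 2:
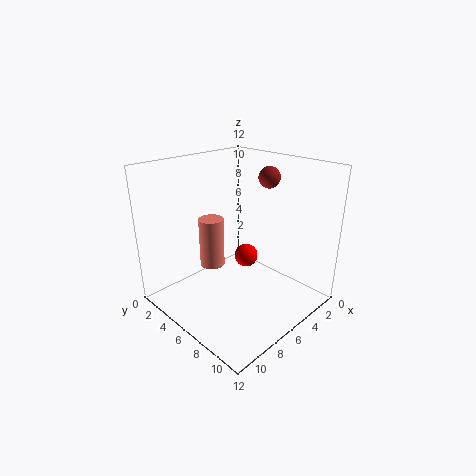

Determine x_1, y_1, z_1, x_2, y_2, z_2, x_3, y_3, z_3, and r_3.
x_1 = 1; y_1 = 5; z_1 = 10; x_2 = 5; y_2 = 6; z_2 = 4; x_3 = 8; y_3 = 5; z_3 = 4; r_3 = 1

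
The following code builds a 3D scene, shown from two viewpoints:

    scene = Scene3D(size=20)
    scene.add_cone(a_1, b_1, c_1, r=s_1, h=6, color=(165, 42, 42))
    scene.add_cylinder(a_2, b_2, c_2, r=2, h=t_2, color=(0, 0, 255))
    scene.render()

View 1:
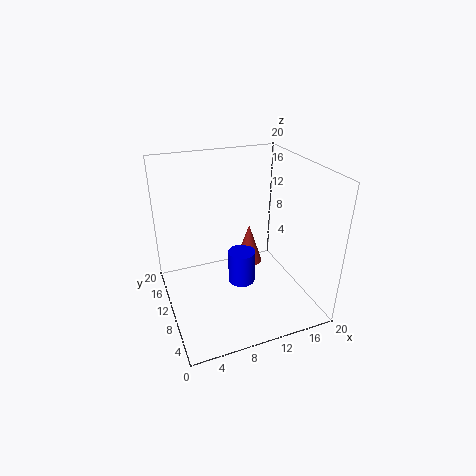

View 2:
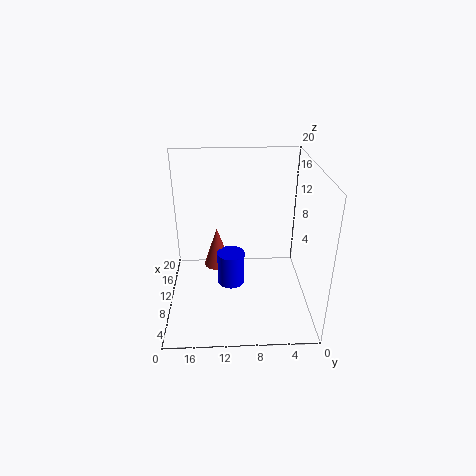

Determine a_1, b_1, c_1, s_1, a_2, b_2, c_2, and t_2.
a_1 = 13, b_1 = 13, c_1 = 4, s_1 = 2, a_2 = 11, b_2 = 11, c_2 = 2, t_2 = 5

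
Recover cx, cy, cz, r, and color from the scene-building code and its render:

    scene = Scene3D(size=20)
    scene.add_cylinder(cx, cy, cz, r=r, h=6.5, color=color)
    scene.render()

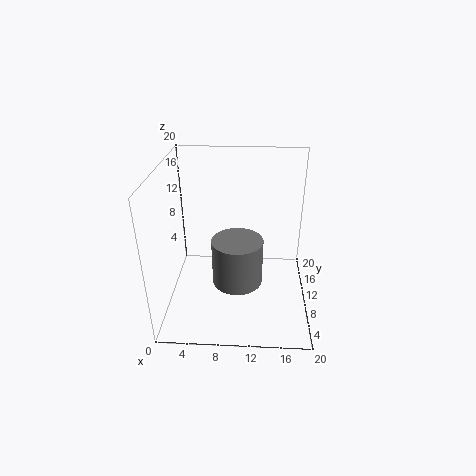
cx = 10, cy = 8.5, cz = 4, r = 3.5, color = 'gray'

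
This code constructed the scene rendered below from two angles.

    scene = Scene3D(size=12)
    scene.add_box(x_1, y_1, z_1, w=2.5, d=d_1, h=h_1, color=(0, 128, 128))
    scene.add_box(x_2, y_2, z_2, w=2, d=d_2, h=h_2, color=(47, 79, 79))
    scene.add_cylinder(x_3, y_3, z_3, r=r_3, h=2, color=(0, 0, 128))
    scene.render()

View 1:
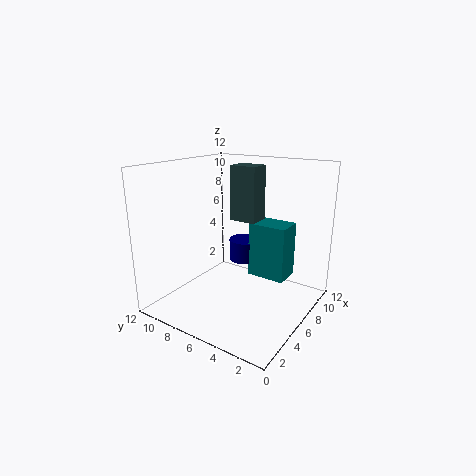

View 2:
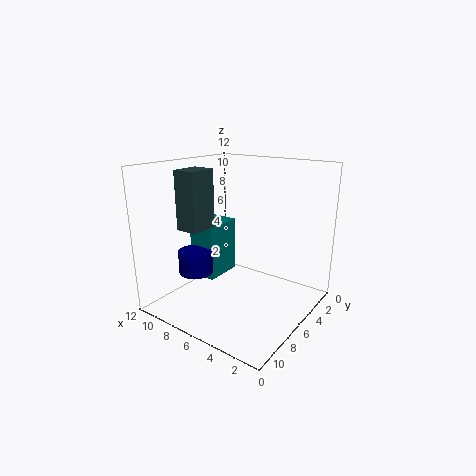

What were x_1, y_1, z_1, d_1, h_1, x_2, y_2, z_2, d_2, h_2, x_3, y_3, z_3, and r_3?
x_1 = 8.5, y_1 = 3, z_1 = 1.5, d_1 = 3.5, h_1 = 5, x_2 = 8.5, y_2 = 6, z_2 = 6.5, d_2 = 2.5, h_2 = 5, x_3 = 9.5, y_3 = 7.5, z_3 = 2.5, r_3 = 1.5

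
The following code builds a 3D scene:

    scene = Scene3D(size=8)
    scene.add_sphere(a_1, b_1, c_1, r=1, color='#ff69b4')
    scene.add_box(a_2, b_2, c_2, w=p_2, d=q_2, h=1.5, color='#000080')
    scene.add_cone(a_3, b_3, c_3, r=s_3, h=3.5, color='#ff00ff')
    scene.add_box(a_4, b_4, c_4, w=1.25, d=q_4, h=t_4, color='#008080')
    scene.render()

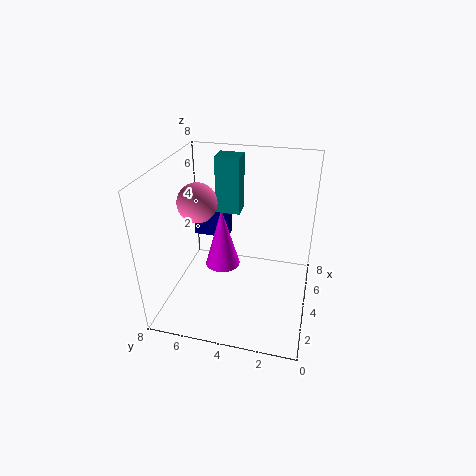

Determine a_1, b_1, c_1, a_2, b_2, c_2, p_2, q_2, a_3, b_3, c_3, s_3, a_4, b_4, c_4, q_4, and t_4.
a_1 = 2.75, b_1 = 5.75, c_1 = 6.5, a_2 = 6.25, b_2 = 5.25, c_2 = 2.5, p_2 = 1, q_2 = 2.25, a_3 = 4.25, b_3 = 5, c_3 = 2, s_3 = 1, a_4 = 6.25, b_4 = 4.5, c_4 = 4.25, q_4 = 1.5, t_4 = 3.5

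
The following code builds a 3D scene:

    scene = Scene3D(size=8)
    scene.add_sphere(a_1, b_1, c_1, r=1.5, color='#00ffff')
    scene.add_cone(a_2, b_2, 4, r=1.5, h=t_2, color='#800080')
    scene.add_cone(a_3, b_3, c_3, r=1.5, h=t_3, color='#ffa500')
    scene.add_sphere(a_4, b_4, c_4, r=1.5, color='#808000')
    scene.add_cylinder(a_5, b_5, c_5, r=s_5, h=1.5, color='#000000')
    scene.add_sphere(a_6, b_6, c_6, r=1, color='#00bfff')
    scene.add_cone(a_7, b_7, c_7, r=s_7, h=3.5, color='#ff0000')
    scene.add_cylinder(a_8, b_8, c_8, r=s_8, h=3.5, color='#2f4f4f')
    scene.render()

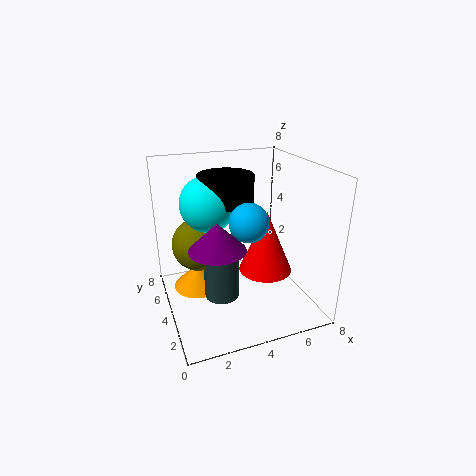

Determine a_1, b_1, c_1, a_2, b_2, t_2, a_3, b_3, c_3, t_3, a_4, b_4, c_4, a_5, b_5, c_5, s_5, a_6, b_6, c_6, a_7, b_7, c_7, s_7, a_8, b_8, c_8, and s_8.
a_1 = 2.5; b_1 = 4.5; c_1 = 6; a_2 = 2.5; b_2 = 3; t_2 = 1.5; a_3 = 2; b_3 = 5.5; c_3 = 0.5; t_3 = 1.5; a_4 = 2; b_4 = 5; c_4 = 3.5; a_5 = 3.5; b_5 = 4.5; c_5 = 6; s_5 = 1.5; a_6 = 4; b_6 = 2.5; c_6 = 5.5; a_7 = 5.5; b_7 = 3.5; c_7 = 2; s_7 = 1.5; a_8 = 3; b_8 = 4; c_8 = 0.5; s_8 = 1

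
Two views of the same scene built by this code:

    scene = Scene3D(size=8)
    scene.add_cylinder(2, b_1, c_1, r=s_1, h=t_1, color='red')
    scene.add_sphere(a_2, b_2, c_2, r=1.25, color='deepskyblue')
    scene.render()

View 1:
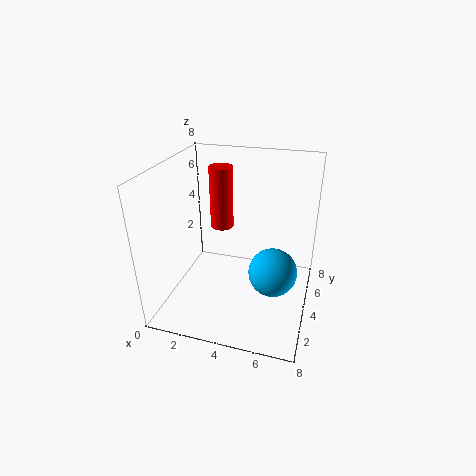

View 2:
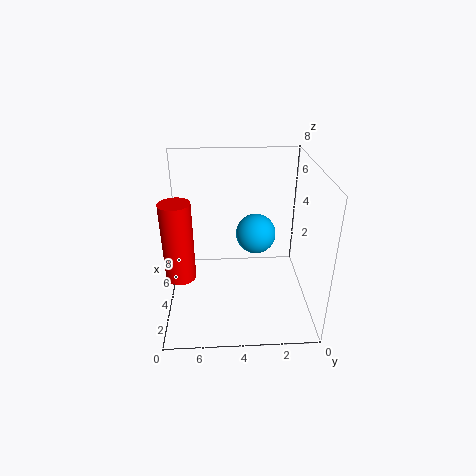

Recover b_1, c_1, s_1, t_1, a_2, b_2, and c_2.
b_1 = 7
c_1 = 3
s_1 = 0.75
t_1 = 4
a_2 = 6.25
b_2 = 2.75
c_2 = 3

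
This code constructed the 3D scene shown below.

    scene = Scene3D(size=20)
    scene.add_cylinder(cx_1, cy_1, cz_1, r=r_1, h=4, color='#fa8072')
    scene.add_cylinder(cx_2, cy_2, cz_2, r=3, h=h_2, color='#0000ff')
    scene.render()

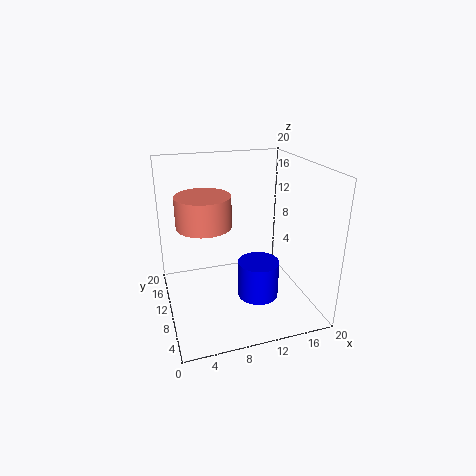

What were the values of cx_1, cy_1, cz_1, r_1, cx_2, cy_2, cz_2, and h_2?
cx_1 = 5
cy_1 = 8.5
cz_1 = 13
r_1 = 3.5
cx_2 = 13
cy_2 = 9.5
cz_2 = 0.5
h_2 = 5.5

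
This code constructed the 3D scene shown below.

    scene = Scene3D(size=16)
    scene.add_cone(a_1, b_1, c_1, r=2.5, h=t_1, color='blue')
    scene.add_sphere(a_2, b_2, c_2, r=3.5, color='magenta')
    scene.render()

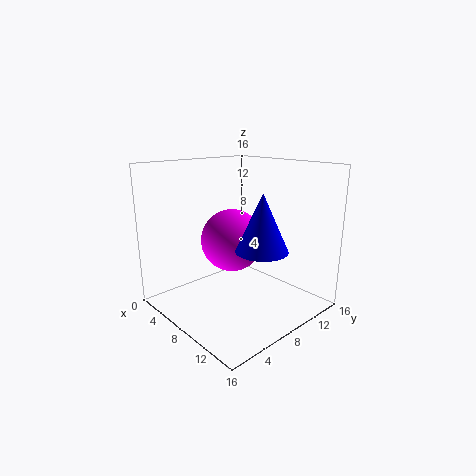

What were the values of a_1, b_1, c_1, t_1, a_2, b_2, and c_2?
a_1 = 13.5; b_1 = 6; c_1 = 8.5; t_1 = 5.5; a_2 = 7; b_2 = 8; c_2 = 7.5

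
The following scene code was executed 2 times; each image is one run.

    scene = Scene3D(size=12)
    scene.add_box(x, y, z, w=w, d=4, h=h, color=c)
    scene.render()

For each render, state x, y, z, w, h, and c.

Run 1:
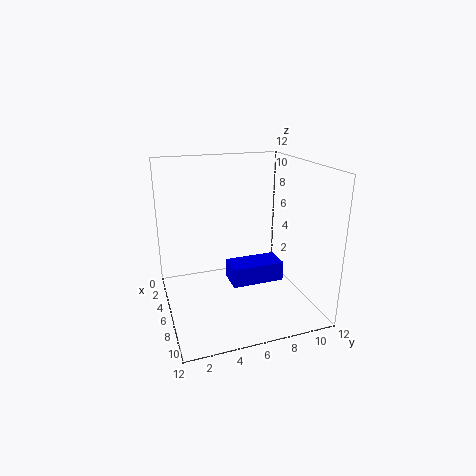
x = 7.5
y = 4.5
z = 3.5
w = 2
h = 1.5
c = 'blue'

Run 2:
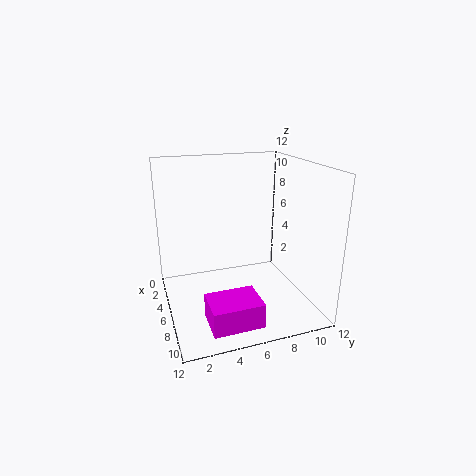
x = 8
y = 2.5
z = 0.5
w = 3
h = 2
c = 'magenta'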